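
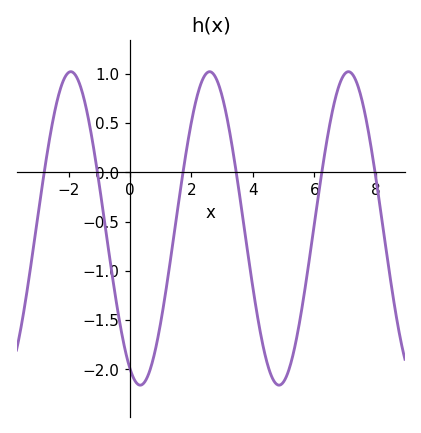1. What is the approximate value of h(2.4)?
0.95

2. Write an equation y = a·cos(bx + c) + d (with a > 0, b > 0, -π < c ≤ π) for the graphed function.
y = 1.59cos(1.4x + 2.7) - 0.57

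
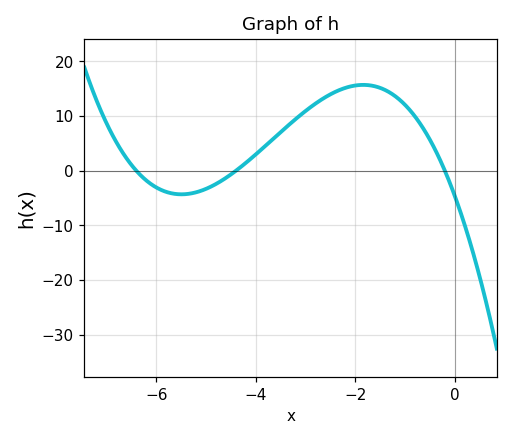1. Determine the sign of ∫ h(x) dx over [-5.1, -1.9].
positive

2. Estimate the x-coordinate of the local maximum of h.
-1.8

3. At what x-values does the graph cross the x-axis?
-6.4, -4.4, -0.2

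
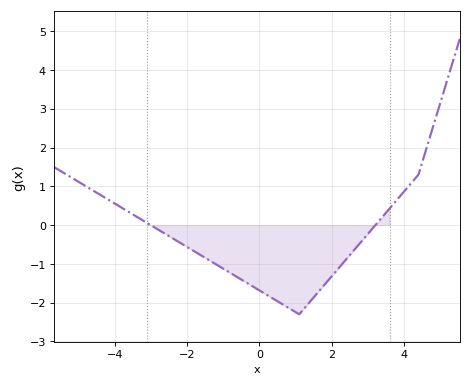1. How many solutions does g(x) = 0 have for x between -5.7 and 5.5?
2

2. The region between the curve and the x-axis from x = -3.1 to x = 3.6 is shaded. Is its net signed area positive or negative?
negative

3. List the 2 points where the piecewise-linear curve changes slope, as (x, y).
(1.1, -2.3); (4.4, 1.3)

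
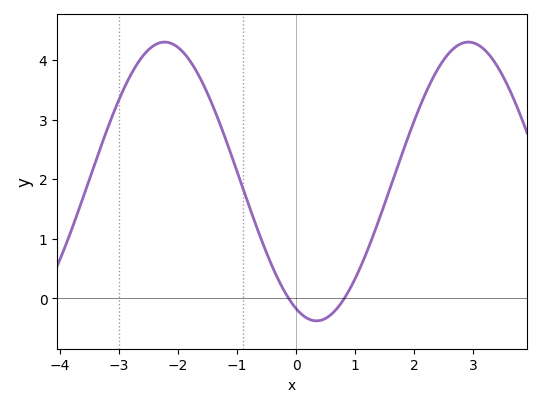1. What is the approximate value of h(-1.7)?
3.8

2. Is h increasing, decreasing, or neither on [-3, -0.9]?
neither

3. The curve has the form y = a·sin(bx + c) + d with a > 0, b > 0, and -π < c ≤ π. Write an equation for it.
y = 2.34sin(1.2x - 2) + 1.96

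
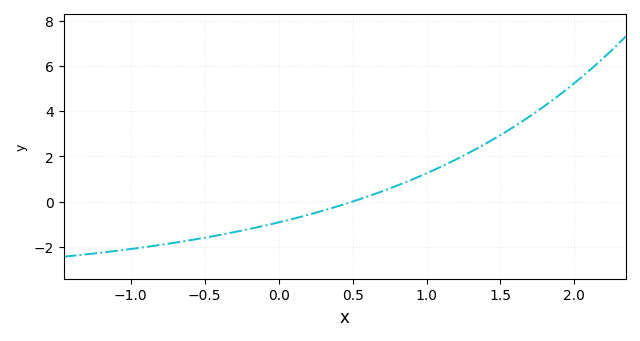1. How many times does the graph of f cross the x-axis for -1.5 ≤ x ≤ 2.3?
1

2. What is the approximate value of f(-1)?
-2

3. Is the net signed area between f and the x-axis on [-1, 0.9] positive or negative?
negative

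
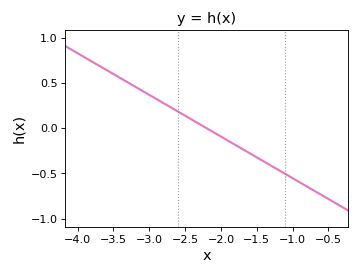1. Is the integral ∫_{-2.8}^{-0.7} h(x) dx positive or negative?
negative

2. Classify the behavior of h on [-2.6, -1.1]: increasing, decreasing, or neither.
decreasing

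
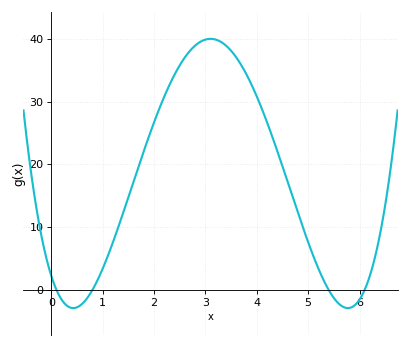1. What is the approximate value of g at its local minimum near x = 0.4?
-2.89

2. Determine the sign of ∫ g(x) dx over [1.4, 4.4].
positive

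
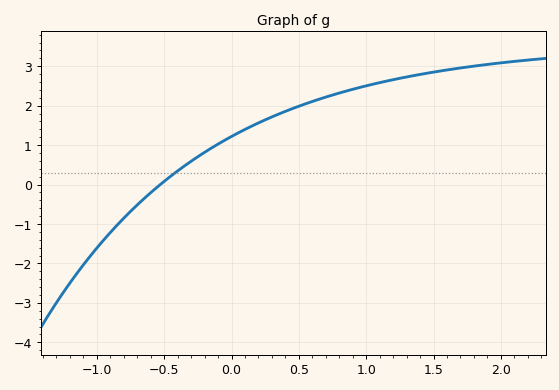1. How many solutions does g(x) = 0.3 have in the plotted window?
1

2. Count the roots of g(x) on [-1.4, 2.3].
1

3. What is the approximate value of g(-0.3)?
0.6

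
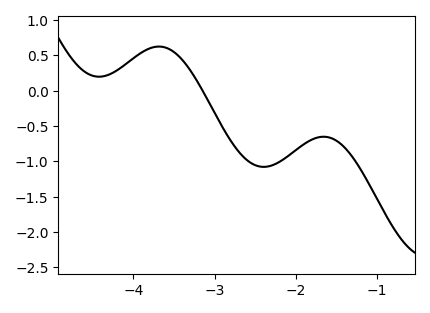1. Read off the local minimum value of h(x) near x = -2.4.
-1.08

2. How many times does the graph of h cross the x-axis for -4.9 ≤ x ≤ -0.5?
1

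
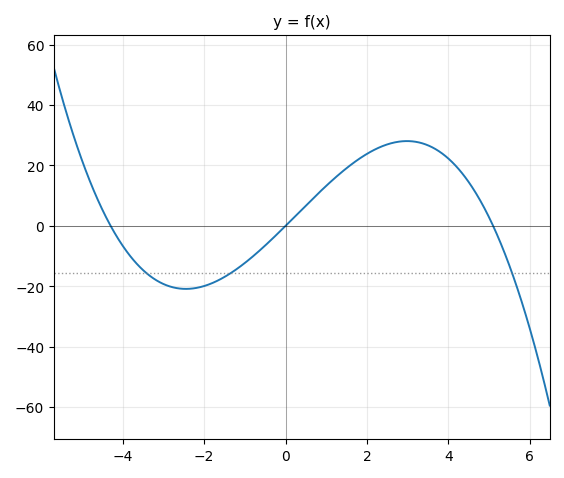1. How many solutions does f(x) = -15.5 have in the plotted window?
3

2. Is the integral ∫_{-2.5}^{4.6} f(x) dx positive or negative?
positive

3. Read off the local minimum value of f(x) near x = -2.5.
-20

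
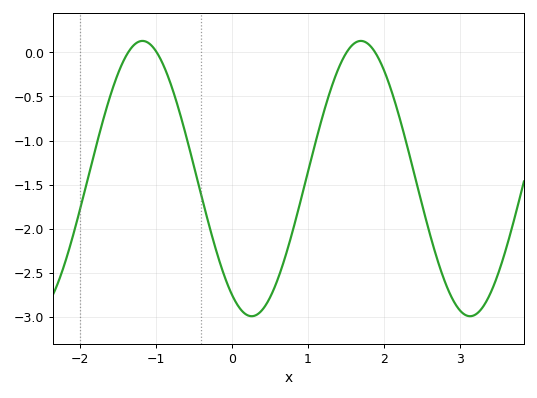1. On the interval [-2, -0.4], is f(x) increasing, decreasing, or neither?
neither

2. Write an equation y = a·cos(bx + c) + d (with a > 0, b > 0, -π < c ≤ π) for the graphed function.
y = 1.56cos(2.19x + 2.57) - 1.43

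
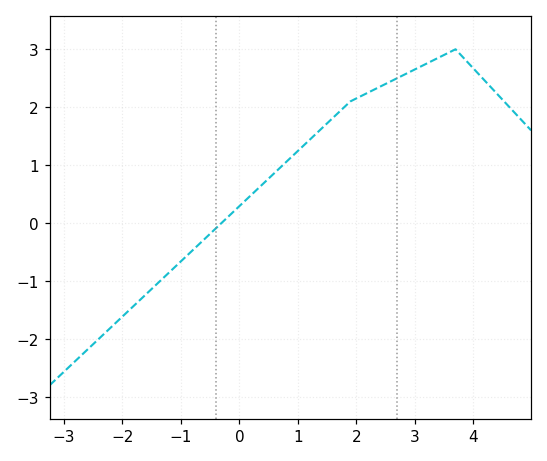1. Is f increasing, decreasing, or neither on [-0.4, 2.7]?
increasing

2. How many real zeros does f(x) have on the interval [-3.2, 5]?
1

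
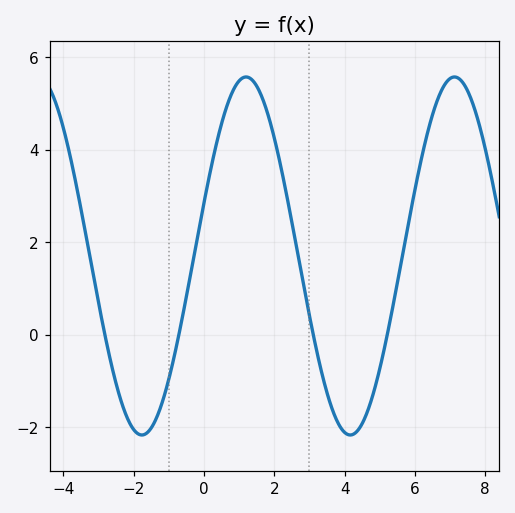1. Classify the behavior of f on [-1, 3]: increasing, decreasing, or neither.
neither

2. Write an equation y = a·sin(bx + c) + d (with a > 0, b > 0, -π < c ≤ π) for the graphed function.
y = 3.87sin(1.06x + 0.302) + 1.7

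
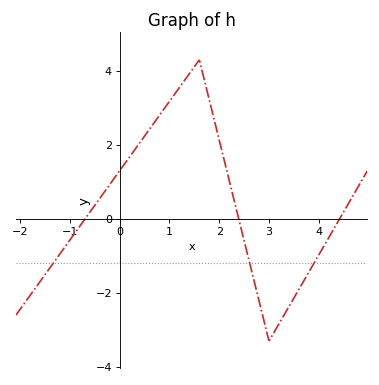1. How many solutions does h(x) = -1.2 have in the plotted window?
3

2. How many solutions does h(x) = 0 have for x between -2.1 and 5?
3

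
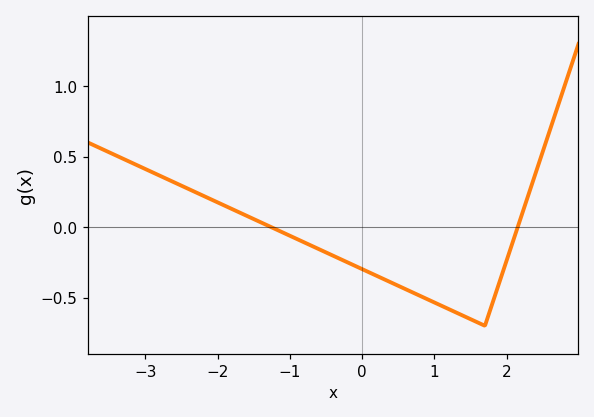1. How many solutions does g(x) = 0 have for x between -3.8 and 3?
2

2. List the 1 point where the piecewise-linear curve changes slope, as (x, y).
(1.7, -0.7)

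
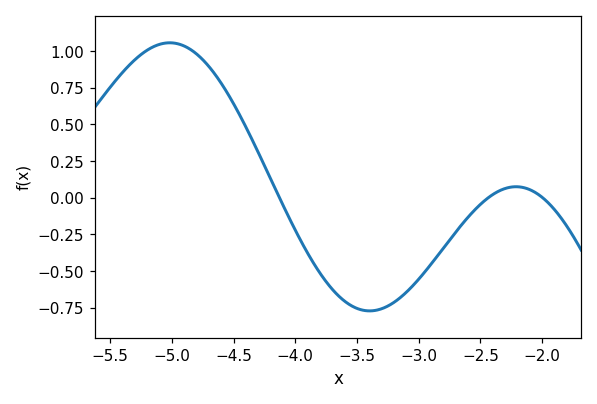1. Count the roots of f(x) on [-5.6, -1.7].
3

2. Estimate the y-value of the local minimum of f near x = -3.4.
-0.772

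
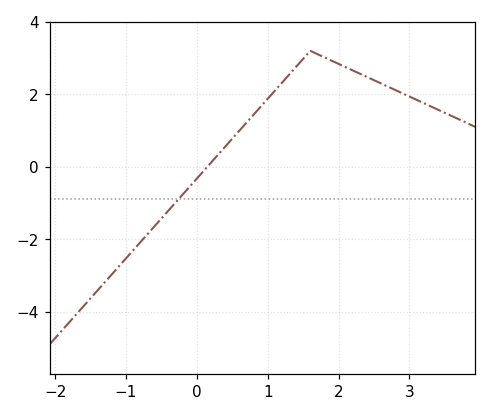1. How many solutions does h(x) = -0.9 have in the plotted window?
1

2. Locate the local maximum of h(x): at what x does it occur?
1.6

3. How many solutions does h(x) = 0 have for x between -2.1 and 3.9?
1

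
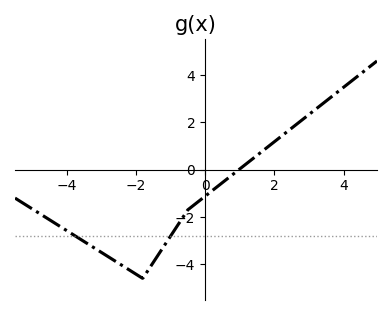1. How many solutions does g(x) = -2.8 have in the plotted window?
2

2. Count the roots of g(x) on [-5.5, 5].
1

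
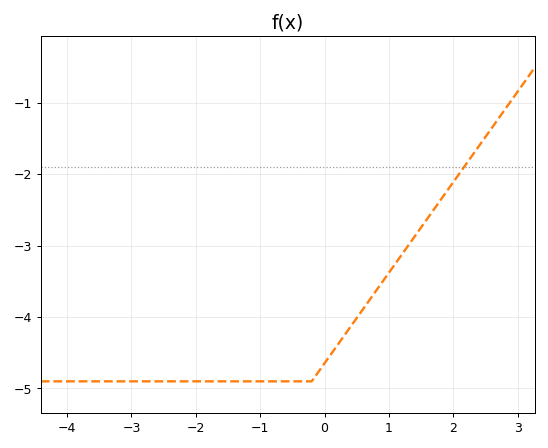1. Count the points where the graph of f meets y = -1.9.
1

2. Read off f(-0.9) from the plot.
-4.9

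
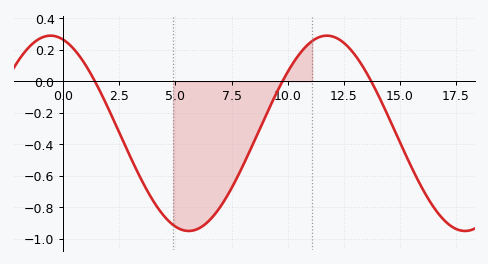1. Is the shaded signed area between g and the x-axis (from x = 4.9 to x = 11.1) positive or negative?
negative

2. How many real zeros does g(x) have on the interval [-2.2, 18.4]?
3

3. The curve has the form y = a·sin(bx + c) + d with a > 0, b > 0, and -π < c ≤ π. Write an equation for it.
y = 0.62sin(0.51x + 1.86) - 0.33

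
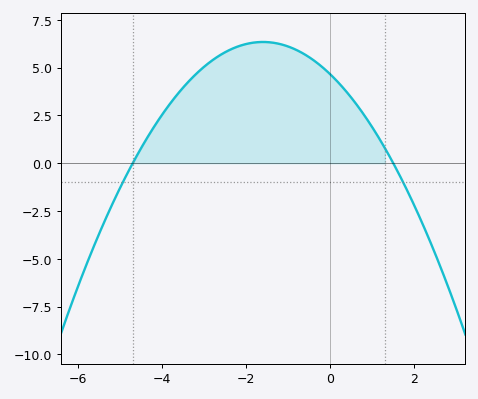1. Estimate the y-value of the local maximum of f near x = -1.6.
6.34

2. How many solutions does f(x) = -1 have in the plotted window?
2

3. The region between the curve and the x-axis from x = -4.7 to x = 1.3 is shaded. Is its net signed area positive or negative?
positive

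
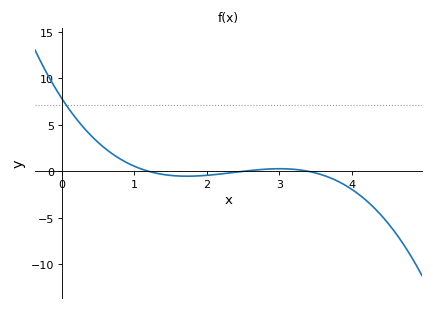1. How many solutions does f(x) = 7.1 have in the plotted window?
1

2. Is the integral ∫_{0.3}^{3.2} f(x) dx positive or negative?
positive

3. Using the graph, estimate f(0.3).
4.73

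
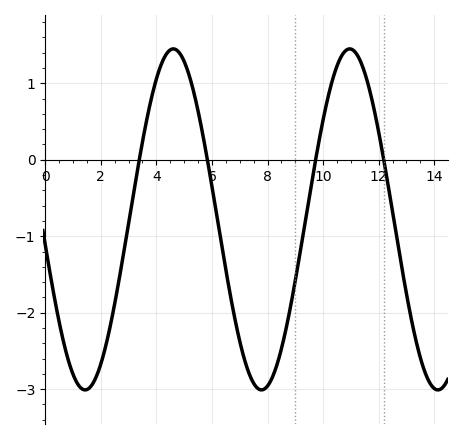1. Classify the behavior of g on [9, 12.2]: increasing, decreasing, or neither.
neither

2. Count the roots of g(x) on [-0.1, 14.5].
4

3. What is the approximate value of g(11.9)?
0.5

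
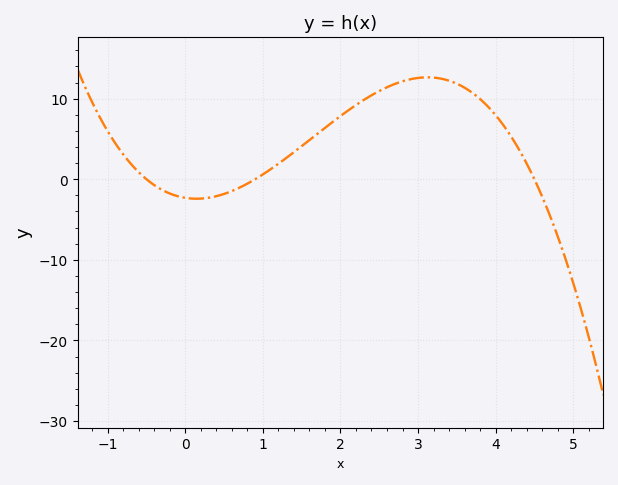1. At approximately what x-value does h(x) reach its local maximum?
3.12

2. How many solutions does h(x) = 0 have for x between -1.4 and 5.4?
3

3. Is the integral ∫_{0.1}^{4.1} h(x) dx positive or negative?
positive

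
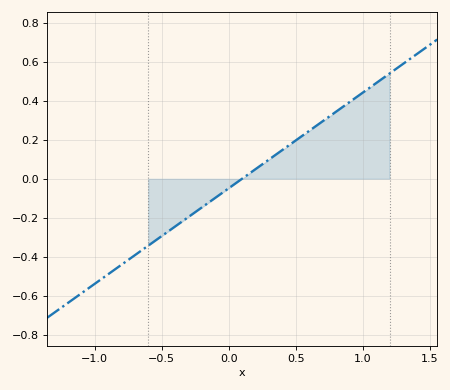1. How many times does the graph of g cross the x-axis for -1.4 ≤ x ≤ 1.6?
1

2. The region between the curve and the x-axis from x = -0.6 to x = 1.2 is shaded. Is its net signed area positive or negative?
positive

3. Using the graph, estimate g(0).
-0.04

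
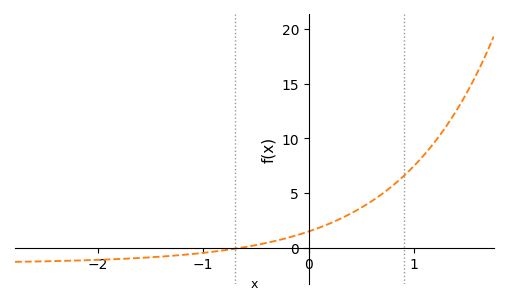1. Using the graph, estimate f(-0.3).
0.5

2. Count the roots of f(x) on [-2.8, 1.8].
1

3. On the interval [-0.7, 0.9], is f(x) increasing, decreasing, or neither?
increasing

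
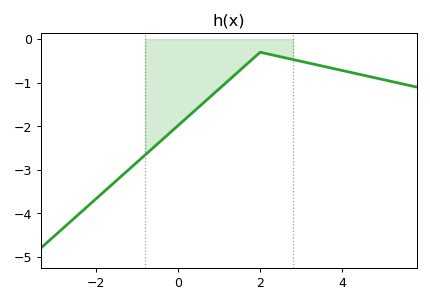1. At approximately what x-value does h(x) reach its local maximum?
2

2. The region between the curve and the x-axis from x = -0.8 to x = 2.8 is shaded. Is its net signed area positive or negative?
negative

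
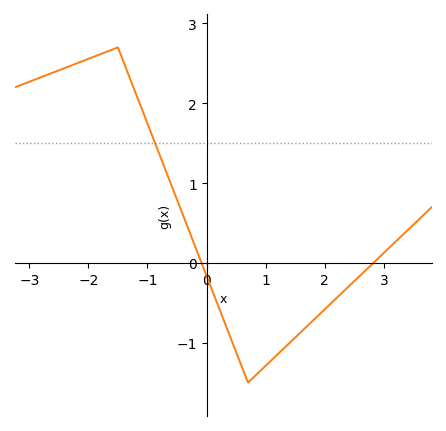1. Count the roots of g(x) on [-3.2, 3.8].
2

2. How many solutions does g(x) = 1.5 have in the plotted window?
1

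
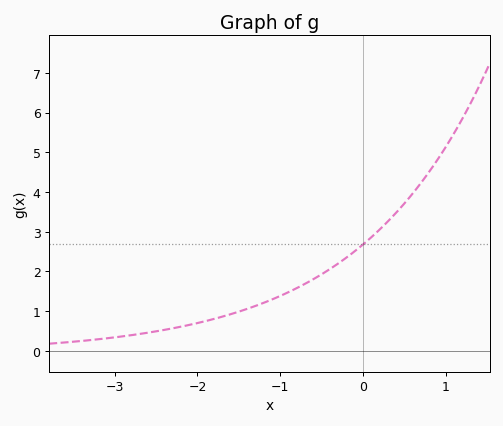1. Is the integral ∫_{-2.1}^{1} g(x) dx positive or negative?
positive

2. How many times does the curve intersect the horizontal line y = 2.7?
1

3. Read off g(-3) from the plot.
0.3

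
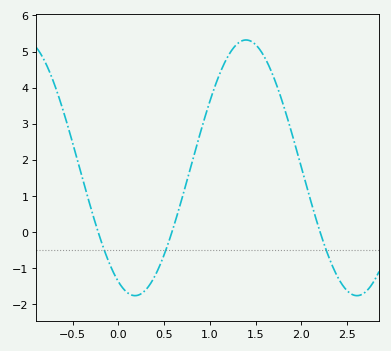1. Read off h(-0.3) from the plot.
0.7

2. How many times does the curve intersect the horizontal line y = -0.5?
3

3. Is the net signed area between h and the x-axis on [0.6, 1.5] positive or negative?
positive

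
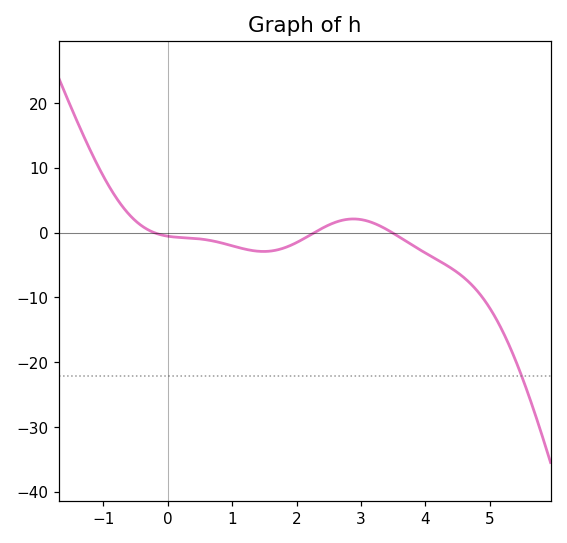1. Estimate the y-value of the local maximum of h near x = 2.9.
2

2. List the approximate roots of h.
-0.2, 2.2, 3.4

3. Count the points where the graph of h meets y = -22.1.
1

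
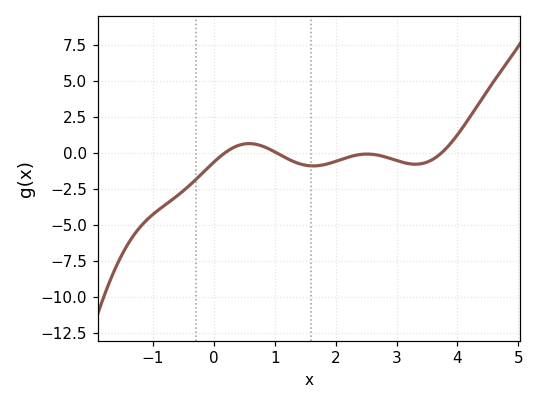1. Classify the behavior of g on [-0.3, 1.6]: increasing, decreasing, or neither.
neither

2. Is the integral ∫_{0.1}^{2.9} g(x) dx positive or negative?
negative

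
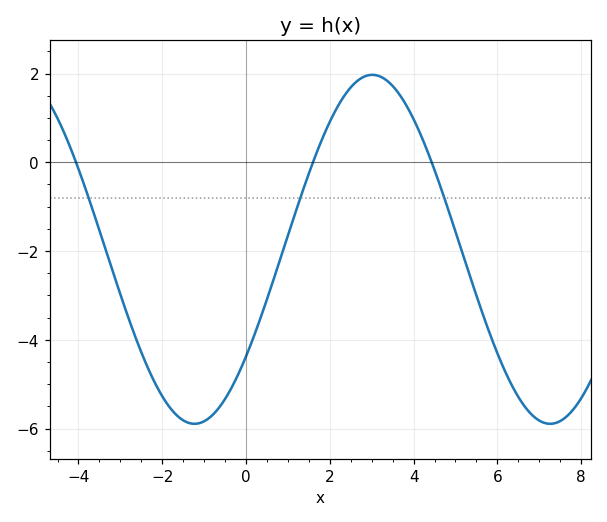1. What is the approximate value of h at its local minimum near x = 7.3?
-5.8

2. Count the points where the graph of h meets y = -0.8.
3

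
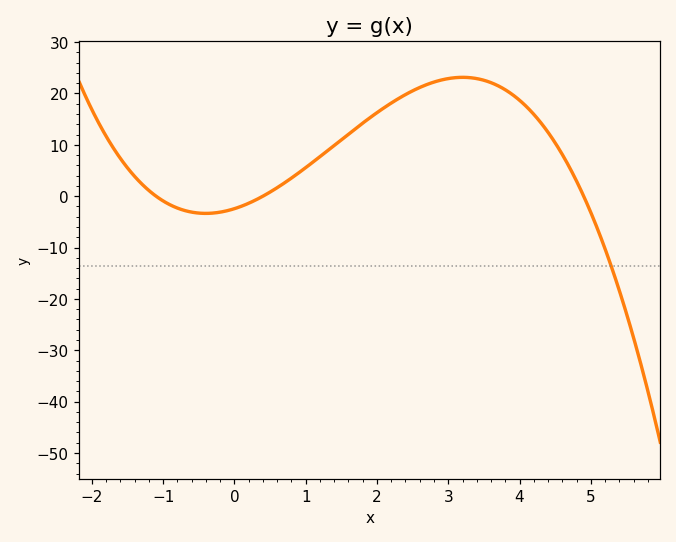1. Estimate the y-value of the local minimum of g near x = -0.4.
-3.35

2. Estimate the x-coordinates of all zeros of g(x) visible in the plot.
-1.1, 0.4, 4.9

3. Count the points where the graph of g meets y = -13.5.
1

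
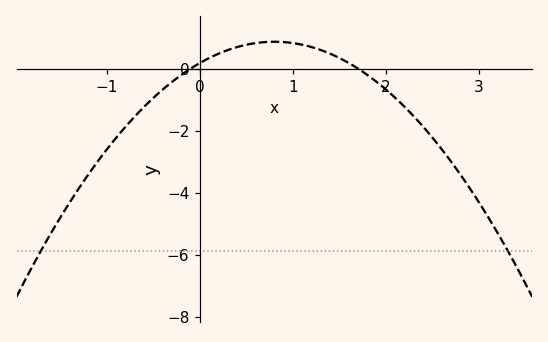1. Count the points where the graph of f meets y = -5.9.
2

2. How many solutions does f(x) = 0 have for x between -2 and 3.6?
2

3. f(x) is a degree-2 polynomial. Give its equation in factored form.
y = -1.07(x + 0.1)(x - 1.7)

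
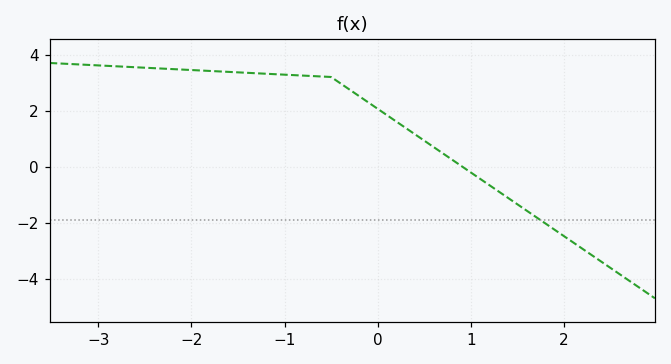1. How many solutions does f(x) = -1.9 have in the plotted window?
1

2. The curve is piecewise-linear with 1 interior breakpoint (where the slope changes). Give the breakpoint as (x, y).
(-0.5, 3.2)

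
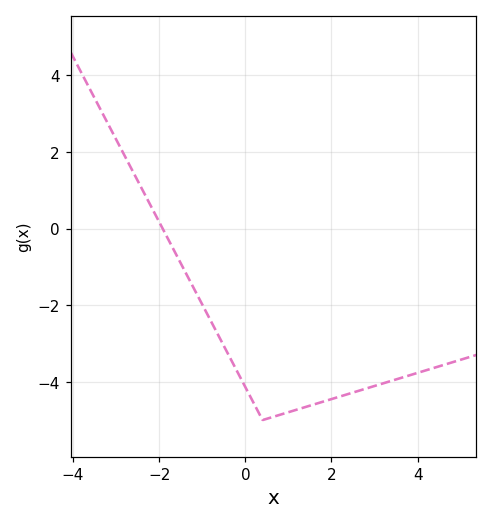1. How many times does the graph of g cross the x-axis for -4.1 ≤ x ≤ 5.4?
1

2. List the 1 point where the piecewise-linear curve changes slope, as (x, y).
(0.4, -5)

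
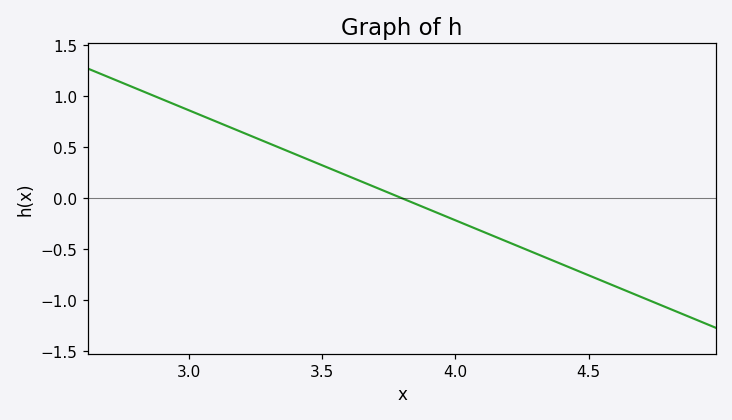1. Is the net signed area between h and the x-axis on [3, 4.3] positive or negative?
positive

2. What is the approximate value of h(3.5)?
0.3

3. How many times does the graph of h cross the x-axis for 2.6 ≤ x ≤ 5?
1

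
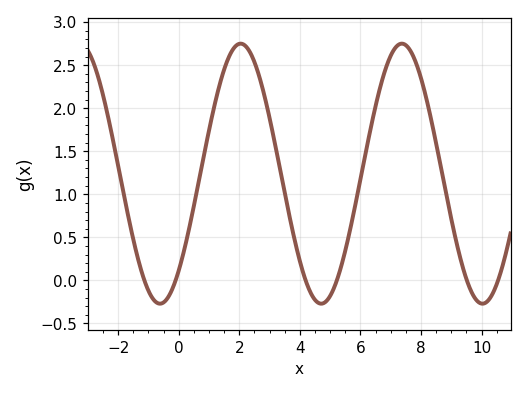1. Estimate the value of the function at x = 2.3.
2.7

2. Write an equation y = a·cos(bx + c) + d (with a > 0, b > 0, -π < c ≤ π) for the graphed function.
y = 1.51cos(1.2x - 2.4) + 1.24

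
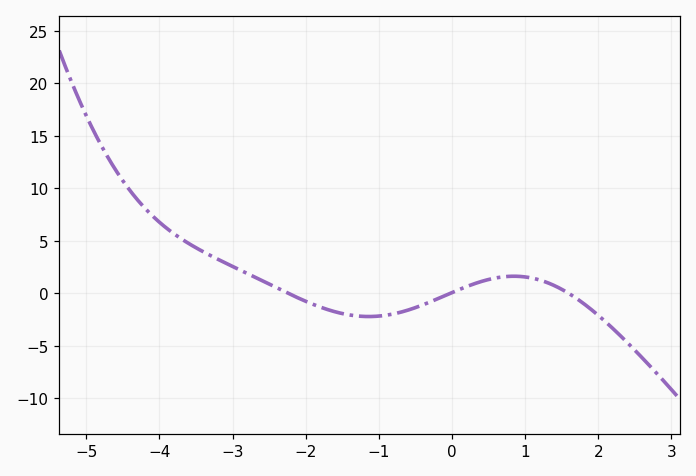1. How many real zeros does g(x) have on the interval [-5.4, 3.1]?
3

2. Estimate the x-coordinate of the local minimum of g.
-1.14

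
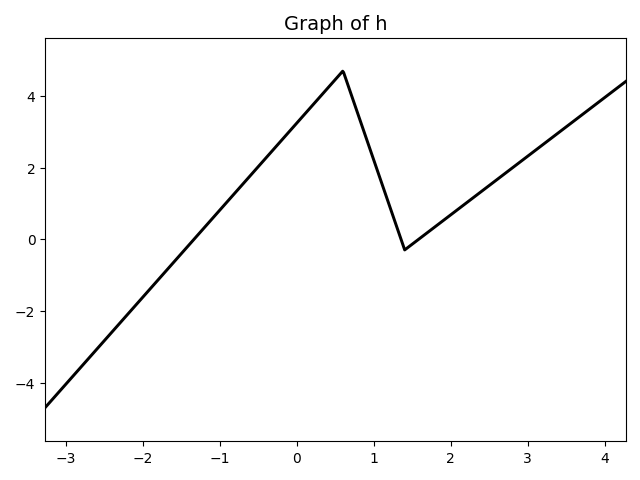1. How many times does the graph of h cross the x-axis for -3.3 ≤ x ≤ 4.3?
3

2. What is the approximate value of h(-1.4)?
-0.157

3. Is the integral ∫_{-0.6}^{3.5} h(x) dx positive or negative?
positive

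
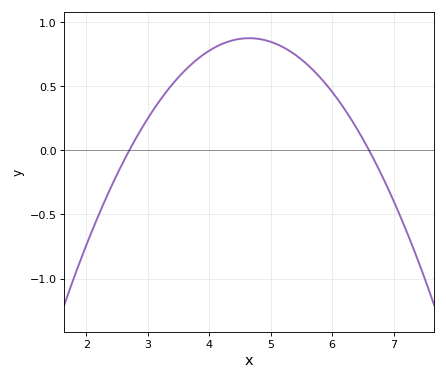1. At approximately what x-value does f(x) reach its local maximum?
4.6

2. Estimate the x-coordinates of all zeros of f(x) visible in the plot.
2.7, 6.6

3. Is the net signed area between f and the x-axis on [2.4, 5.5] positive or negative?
positive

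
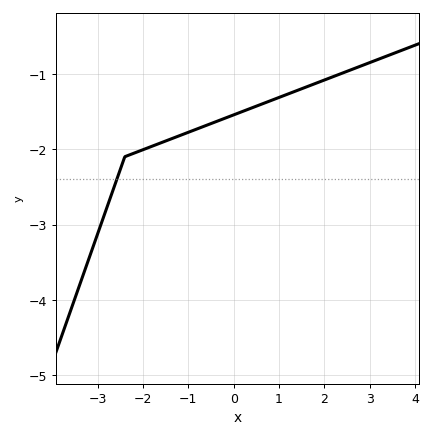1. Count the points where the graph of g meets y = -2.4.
1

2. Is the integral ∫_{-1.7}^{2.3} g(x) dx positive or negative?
negative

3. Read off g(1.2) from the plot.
-1.3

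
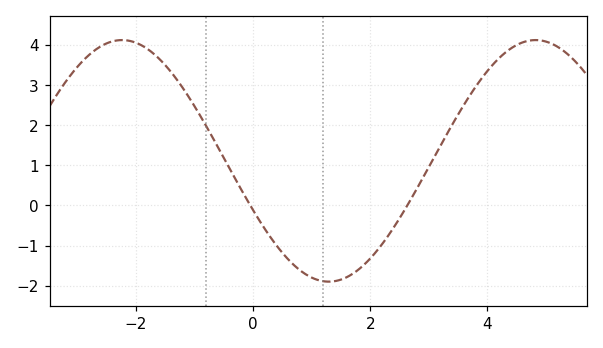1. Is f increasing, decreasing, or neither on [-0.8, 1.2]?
decreasing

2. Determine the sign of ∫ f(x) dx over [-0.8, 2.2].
negative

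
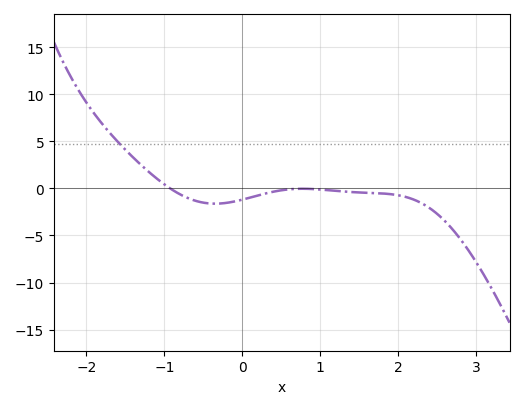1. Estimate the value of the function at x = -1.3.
2.51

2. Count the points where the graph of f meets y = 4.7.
1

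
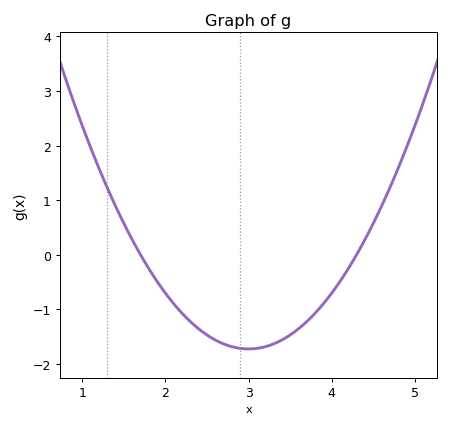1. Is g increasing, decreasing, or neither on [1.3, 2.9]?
decreasing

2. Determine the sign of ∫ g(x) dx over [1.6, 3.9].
negative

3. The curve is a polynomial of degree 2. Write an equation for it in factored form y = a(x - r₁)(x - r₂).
y = 1.02(x - 1.7)(x - 4.3)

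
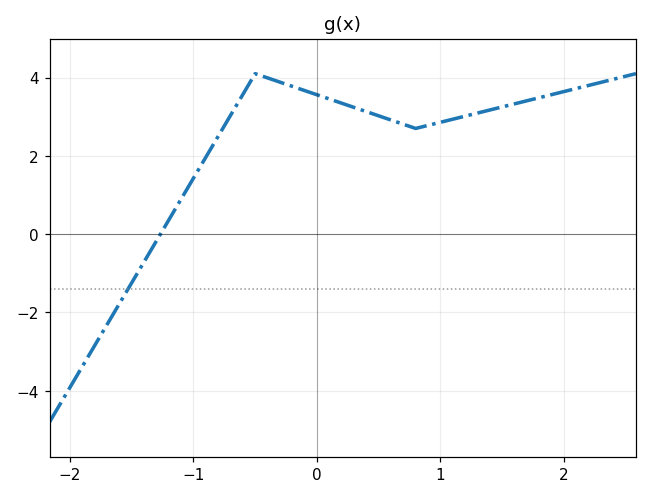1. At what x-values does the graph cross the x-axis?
-1.27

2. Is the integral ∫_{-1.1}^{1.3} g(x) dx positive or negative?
positive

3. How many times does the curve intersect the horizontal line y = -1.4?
1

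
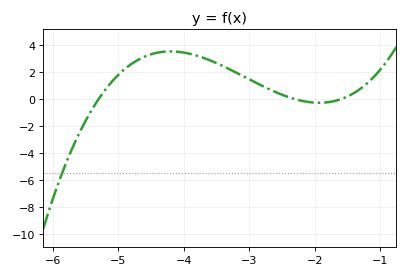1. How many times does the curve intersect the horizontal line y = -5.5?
1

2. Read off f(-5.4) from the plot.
-0.8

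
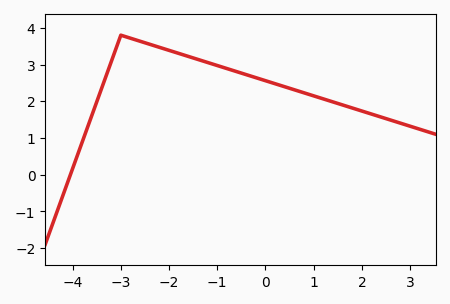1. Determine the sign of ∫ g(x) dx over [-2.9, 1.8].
positive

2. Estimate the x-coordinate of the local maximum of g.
-3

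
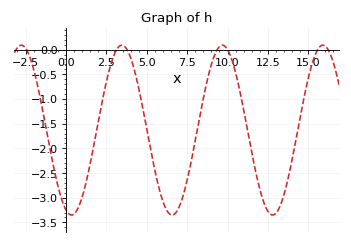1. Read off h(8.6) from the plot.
-0.831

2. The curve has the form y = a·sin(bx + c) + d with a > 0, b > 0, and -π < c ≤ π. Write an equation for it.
y = 1.72sin(1.01x - 1.92) - 1.63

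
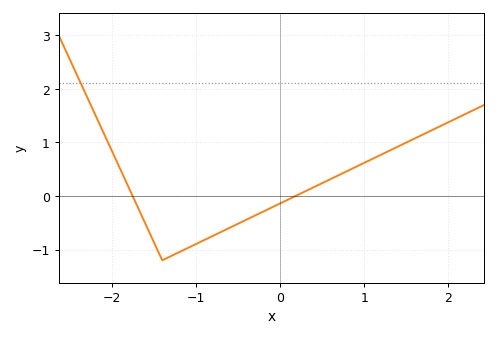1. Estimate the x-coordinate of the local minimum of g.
-1.4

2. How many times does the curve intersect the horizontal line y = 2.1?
1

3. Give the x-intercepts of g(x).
-1.75, 0.184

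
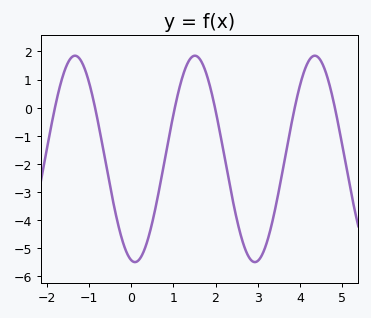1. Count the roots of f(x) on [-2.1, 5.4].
6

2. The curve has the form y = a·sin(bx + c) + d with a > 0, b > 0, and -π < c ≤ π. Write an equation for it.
y = 3.68sin(2.2x - 1.8) - 1.83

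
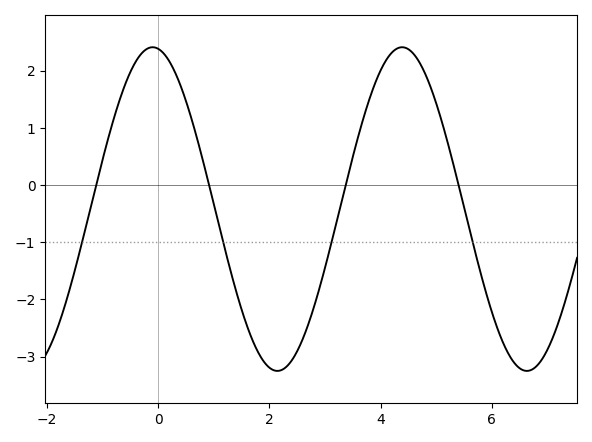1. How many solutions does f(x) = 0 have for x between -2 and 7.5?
4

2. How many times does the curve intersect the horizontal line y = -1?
4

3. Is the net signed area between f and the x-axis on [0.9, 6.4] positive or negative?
negative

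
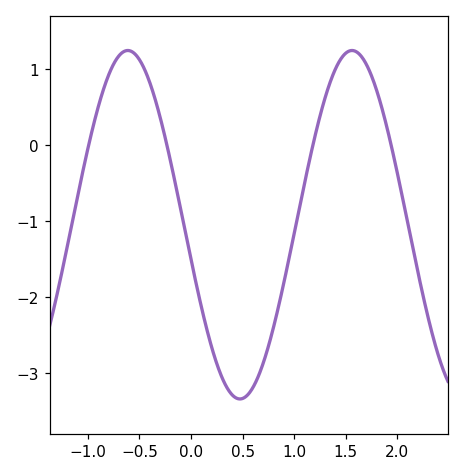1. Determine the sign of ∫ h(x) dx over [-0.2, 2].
negative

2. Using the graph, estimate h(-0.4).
0.819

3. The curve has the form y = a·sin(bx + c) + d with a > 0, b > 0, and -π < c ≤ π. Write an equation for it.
y = 2.29sin(2.89x - 2.94) - 1.05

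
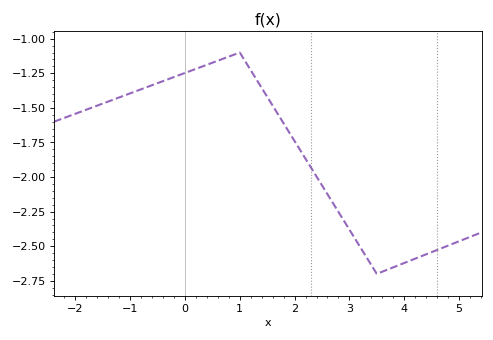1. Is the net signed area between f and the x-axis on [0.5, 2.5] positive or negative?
negative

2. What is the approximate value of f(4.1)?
-2.61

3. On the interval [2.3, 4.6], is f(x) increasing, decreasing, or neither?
neither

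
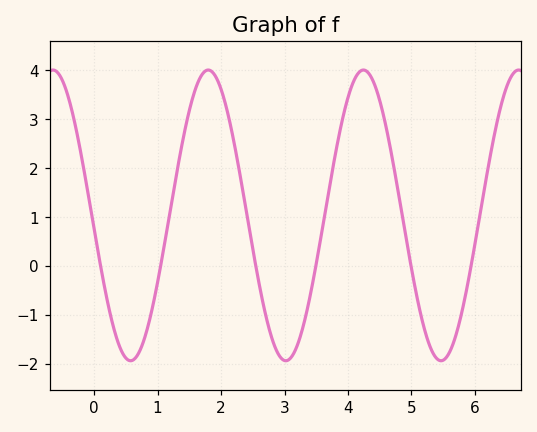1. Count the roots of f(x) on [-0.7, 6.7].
6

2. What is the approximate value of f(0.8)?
-1.46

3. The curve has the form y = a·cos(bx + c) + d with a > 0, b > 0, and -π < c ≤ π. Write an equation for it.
y = 2.97cos(2.57x + 1.66) + 1.03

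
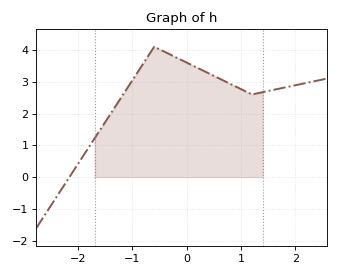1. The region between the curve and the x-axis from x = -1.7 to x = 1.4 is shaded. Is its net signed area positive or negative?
positive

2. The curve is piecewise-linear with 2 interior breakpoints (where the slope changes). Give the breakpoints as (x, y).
(-0.6, 4.1); (1.2, 2.6)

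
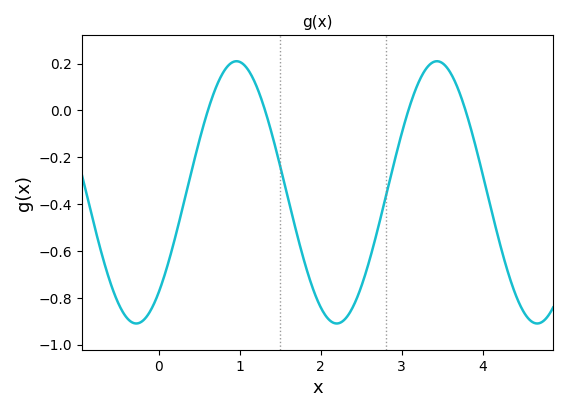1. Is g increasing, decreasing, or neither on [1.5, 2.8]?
neither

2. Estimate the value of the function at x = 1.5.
-0.238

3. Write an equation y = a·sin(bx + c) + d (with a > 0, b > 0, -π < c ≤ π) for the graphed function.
y = 0.56sin(2.54x - 0.87) - 0.35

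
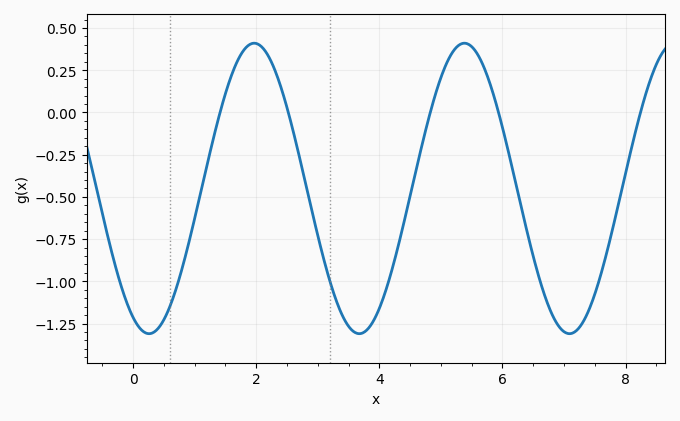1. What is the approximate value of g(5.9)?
0.049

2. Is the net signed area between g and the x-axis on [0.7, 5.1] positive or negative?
negative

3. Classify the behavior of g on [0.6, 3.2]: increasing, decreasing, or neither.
neither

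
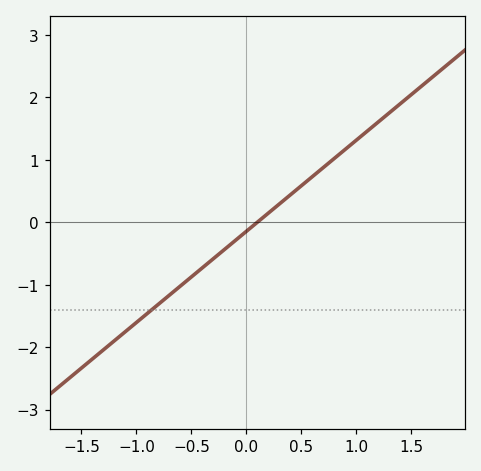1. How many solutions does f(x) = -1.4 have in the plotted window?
1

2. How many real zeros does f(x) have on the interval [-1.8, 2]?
1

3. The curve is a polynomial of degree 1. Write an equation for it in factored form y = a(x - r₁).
y = 1.46(x - 0.1)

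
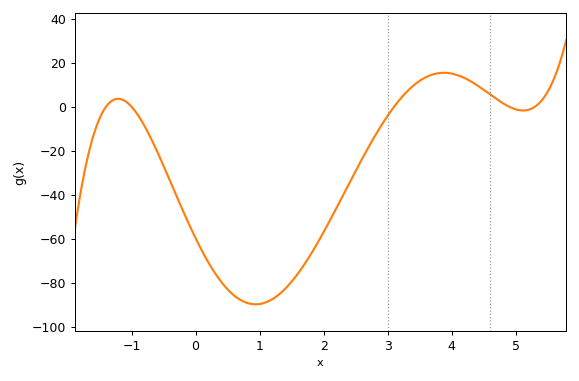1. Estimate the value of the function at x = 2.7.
-18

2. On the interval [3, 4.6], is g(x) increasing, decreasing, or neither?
neither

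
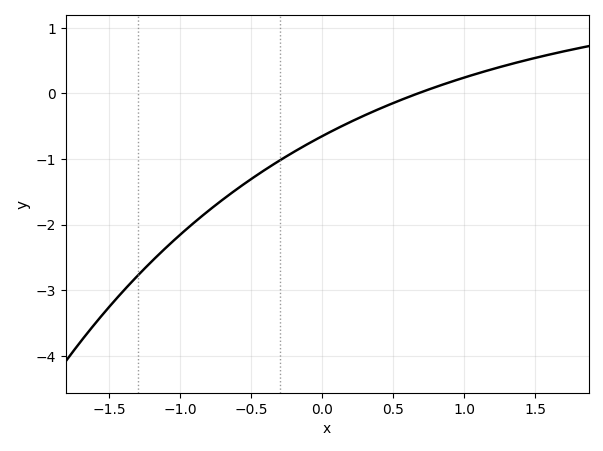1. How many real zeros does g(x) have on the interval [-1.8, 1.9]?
1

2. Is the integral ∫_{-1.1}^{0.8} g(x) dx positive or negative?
negative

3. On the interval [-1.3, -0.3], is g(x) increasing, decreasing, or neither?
increasing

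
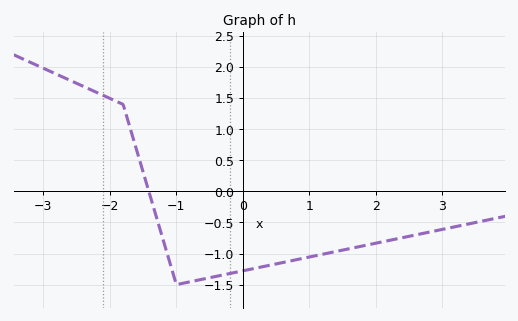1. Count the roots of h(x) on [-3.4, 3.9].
1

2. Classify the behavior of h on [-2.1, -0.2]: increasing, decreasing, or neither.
neither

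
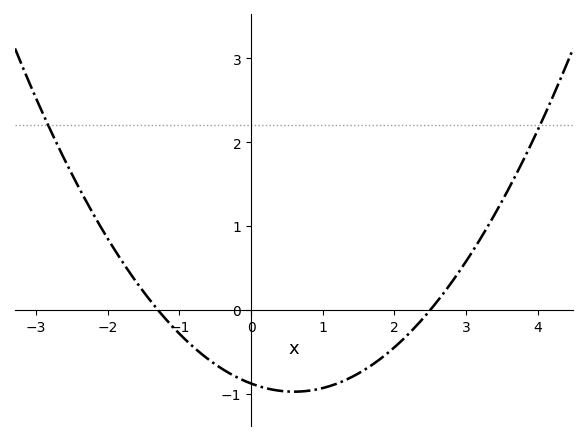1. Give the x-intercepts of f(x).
-1.3, 2.5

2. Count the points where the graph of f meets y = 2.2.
2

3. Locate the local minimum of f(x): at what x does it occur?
0.6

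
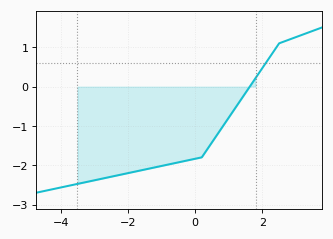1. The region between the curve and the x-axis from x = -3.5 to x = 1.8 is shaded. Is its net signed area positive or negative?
negative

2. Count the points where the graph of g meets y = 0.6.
1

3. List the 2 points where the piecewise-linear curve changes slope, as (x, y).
(0.2, -1.8); (2.5, 1.1)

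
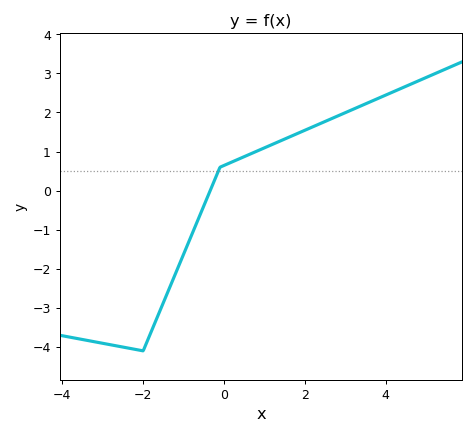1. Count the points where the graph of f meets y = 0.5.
1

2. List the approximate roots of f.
-0.343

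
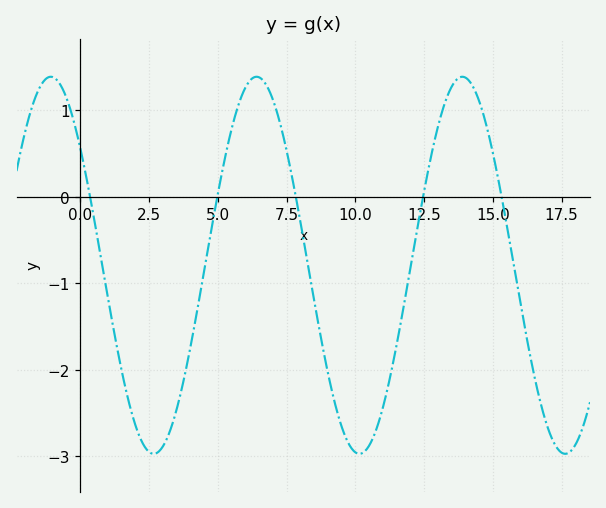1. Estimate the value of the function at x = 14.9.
0.7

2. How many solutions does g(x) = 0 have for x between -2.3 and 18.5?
5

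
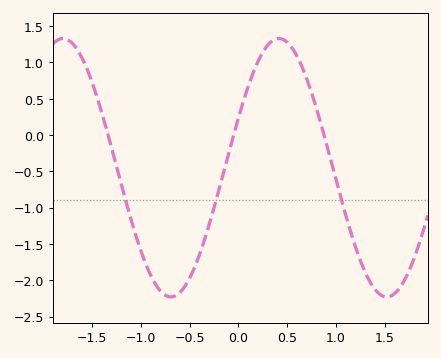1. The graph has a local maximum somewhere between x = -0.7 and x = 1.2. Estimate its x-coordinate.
0.416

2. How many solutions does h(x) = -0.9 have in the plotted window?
3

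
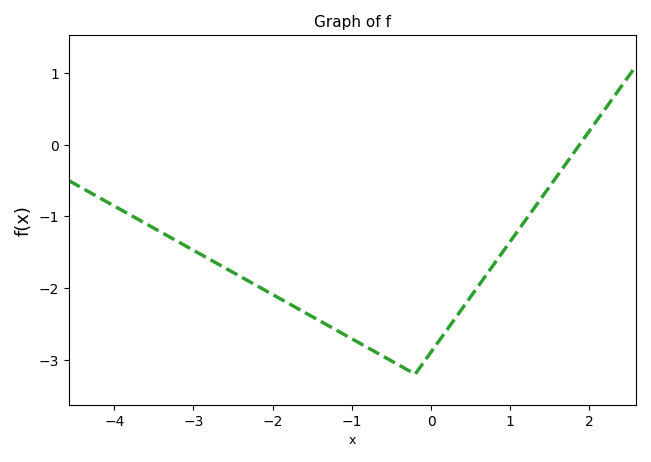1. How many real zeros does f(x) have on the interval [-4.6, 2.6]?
1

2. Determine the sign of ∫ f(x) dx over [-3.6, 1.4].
negative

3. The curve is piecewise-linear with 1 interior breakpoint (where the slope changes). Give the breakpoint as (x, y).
(-0.2, -3.2)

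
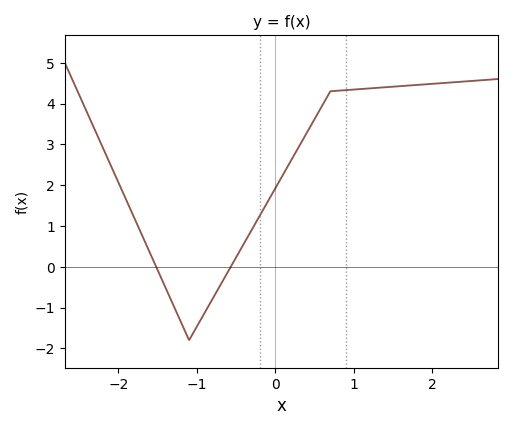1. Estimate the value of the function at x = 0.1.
2.27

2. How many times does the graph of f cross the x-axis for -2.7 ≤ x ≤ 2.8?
2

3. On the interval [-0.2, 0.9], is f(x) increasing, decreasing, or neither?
increasing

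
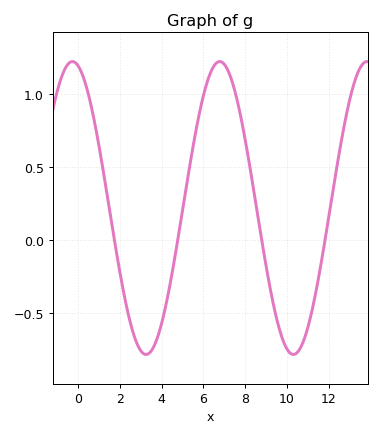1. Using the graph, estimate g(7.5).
1.02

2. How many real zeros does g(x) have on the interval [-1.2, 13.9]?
4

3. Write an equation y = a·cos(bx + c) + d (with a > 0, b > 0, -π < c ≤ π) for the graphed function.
y = 1cos(0.89x + 0.25) + 0.22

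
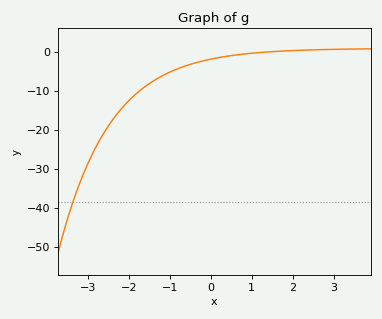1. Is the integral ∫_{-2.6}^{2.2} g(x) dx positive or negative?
negative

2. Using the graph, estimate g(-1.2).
-6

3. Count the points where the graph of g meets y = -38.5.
1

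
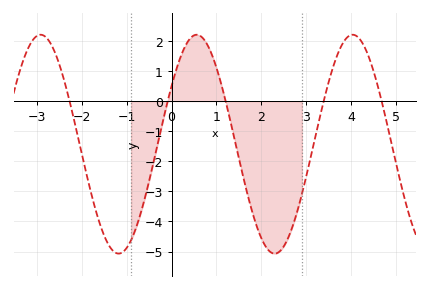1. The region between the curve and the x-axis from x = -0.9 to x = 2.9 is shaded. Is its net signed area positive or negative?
negative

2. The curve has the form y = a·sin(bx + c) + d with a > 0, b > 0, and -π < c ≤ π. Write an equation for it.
y = 3.64sin(1.81x + 0.56) - 1.43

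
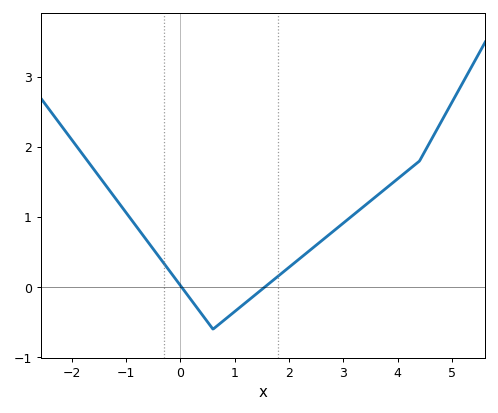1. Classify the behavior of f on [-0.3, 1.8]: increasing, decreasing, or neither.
neither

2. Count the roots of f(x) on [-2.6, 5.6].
2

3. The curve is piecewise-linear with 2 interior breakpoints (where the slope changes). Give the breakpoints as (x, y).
(0.6, -0.6); (4.4, 1.8)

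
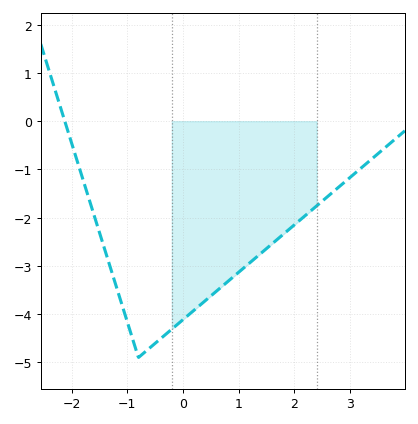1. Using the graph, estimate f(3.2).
-1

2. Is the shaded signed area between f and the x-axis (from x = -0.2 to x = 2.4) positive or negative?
negative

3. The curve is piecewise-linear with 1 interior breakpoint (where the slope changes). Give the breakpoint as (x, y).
(-0.8, -4.9)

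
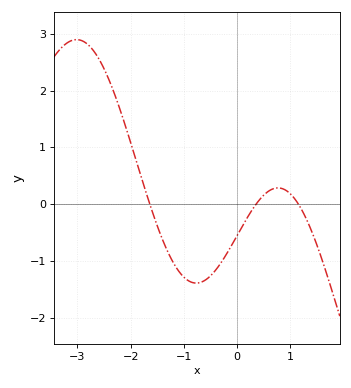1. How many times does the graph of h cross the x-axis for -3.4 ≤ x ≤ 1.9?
3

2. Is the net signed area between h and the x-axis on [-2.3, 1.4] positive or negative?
negative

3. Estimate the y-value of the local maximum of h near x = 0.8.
0.3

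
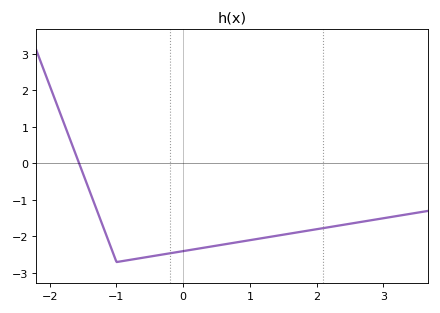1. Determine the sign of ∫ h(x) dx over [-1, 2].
negative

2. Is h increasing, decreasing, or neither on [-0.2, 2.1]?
increasing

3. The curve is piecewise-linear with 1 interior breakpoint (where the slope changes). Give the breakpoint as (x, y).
(-1, -2.7)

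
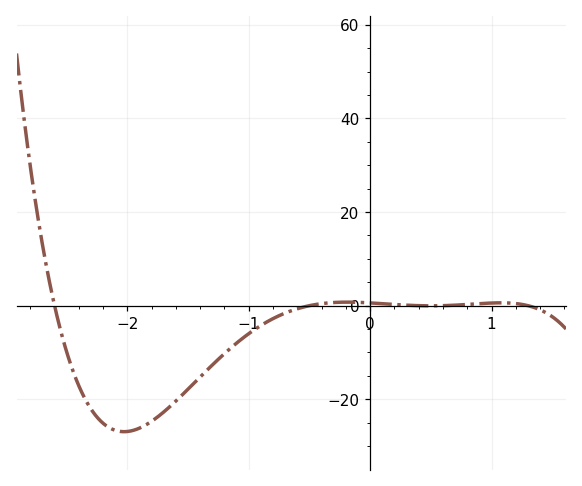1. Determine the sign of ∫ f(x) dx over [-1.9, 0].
negative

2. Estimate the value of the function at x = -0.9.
-4.23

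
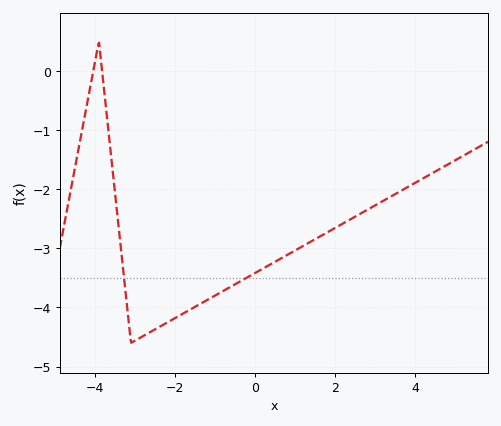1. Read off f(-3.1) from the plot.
-4.6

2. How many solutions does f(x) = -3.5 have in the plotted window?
2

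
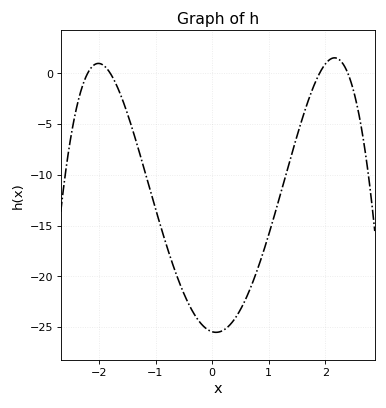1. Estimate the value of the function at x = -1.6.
-2.5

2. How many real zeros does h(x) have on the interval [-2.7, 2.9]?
4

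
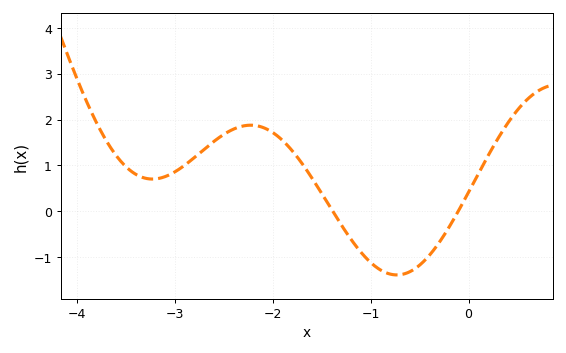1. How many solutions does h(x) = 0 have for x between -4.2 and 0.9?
2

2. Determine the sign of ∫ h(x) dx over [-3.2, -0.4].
positive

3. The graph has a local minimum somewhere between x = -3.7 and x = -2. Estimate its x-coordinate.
-3.23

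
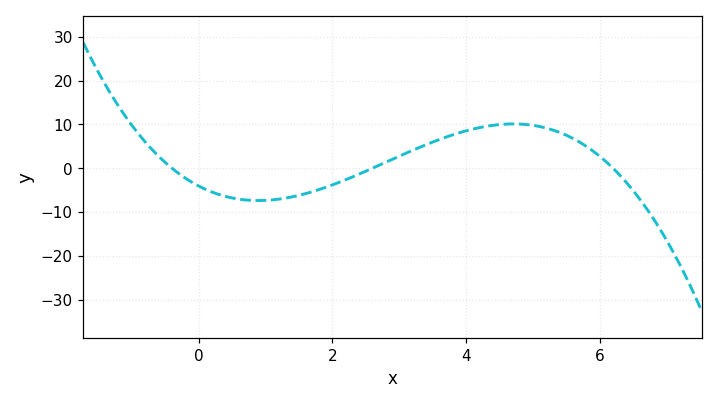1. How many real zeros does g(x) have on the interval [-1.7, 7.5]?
3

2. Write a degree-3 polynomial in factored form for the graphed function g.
y = -0.63(x + 0.4)(x - 2.6)(x - 6.2)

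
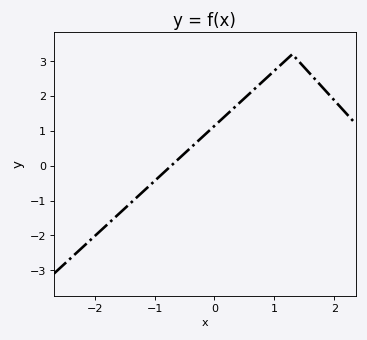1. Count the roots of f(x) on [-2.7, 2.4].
1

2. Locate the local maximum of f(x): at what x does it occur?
1.3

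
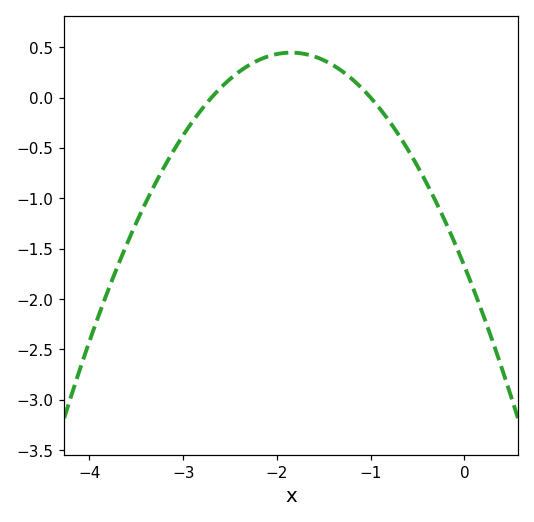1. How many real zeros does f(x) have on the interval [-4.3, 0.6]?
2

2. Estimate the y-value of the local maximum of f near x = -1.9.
0.448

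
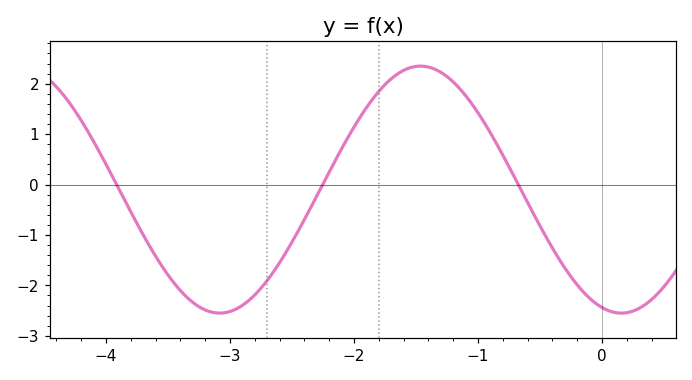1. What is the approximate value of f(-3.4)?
-2.1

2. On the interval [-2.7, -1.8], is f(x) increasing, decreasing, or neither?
increasing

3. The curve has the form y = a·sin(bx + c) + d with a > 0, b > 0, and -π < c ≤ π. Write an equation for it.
y = 2.45sin(1.9x - 1.9) - 0.1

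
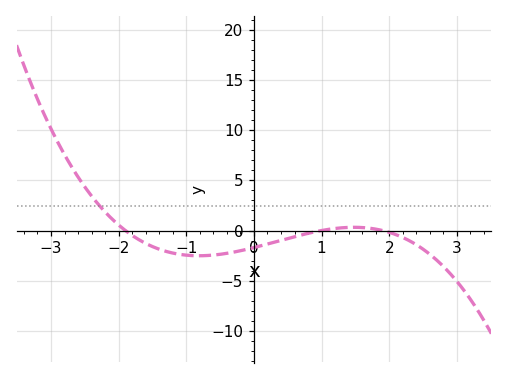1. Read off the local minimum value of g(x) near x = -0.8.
-2.51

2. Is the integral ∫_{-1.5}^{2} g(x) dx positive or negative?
negative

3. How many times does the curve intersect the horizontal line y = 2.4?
1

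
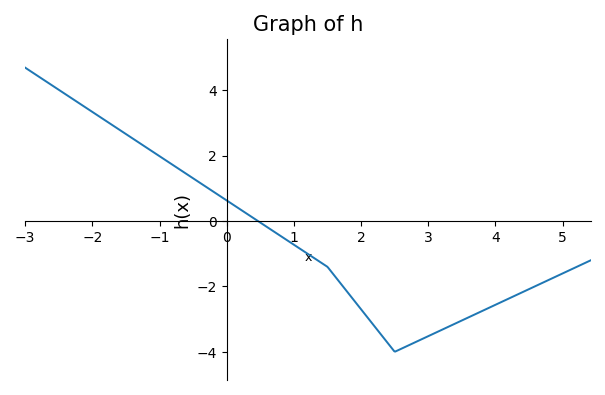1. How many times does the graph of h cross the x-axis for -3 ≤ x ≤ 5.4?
1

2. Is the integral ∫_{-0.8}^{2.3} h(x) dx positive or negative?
negative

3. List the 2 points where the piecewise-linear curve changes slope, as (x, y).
(1.5, -1.4); (2.5, -4)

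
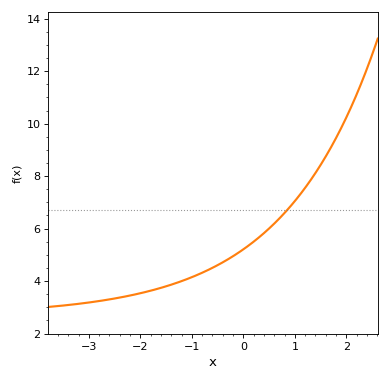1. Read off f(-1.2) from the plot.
4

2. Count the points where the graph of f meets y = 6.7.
1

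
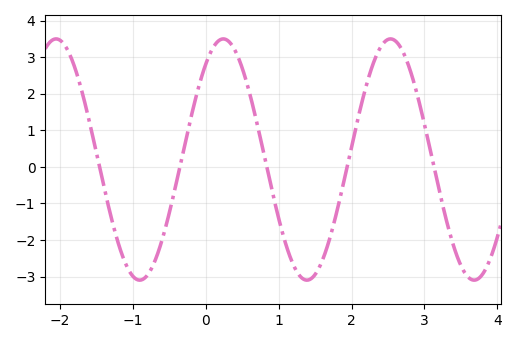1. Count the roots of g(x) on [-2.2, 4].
5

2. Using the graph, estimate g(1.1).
-2.1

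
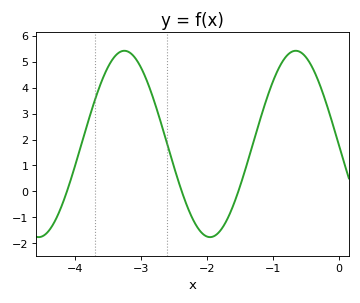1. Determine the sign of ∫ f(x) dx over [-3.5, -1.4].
positive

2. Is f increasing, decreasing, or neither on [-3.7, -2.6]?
neither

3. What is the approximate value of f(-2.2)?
-1.1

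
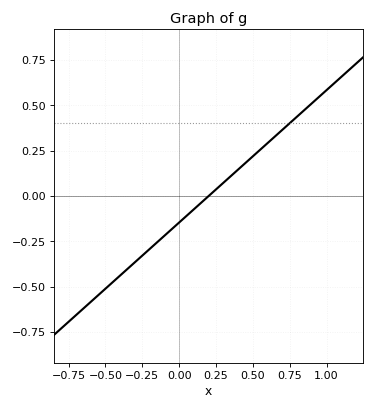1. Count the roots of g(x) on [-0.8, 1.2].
1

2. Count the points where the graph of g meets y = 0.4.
1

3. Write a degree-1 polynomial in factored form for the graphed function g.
y = 0.73(x - 0.2)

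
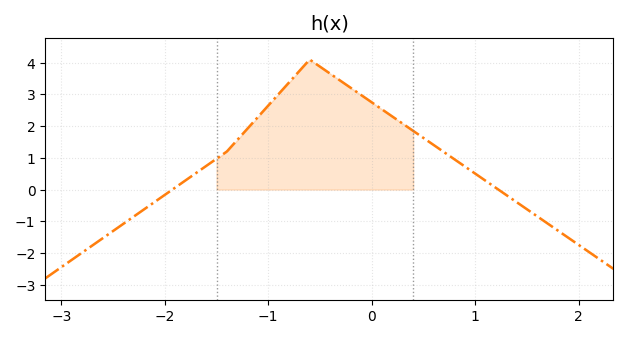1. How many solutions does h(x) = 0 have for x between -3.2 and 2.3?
2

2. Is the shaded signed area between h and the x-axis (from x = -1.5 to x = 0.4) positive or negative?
positive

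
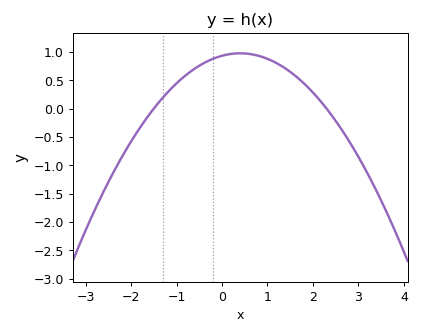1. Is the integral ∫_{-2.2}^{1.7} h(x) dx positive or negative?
positive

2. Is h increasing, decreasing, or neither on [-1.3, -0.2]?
increasing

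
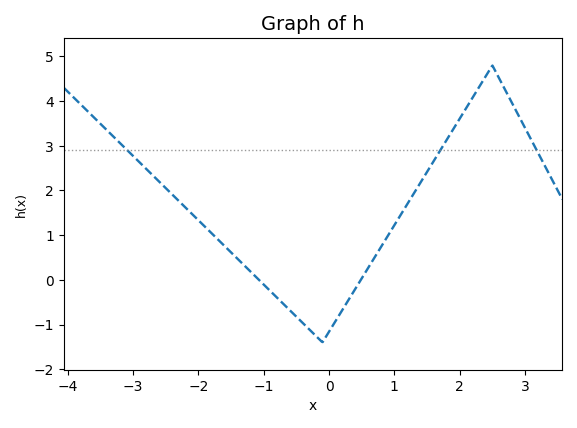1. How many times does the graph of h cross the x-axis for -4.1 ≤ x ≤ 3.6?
2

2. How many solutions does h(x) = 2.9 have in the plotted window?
3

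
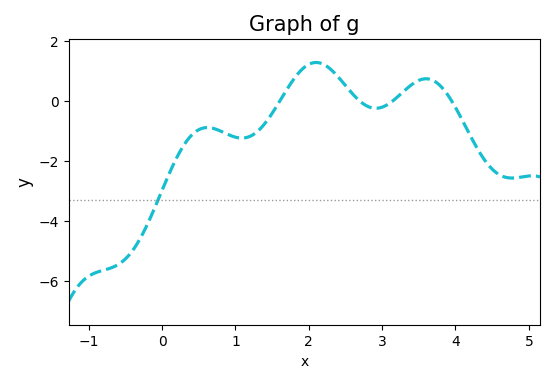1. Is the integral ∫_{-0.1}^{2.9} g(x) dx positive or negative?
negative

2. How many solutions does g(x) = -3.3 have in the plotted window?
1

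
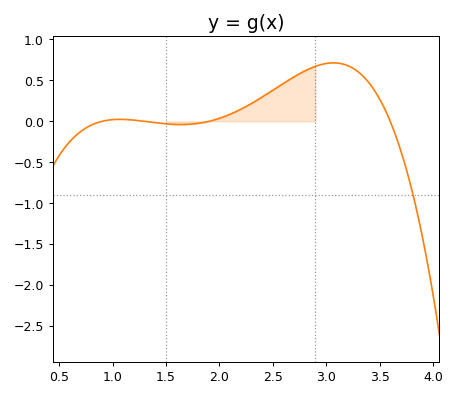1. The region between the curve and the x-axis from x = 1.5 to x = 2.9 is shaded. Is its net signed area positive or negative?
positive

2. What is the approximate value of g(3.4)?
0.472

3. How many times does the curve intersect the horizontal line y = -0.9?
1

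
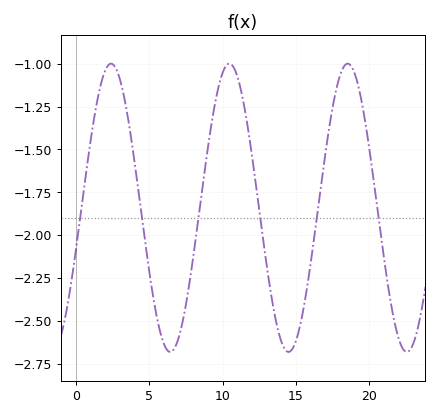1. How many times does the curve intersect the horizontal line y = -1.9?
6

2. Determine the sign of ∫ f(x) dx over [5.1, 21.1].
negative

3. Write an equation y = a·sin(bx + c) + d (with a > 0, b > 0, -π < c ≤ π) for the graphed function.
y = 0.84sin(0.78x - 0.31) - 1.84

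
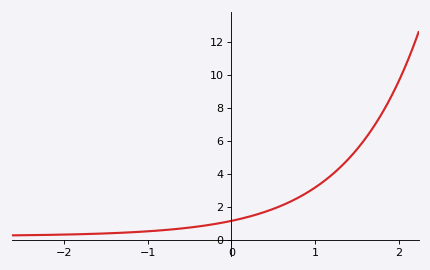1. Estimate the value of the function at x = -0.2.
0.98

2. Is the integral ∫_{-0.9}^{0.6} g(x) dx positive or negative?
positive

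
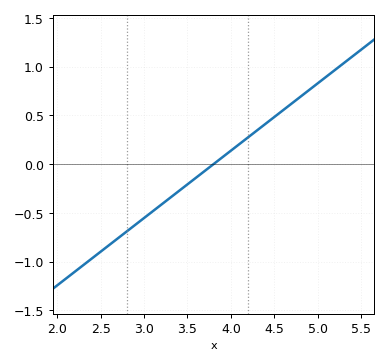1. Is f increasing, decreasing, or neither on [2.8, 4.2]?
increasing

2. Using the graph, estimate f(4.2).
0.276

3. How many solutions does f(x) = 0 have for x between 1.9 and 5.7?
1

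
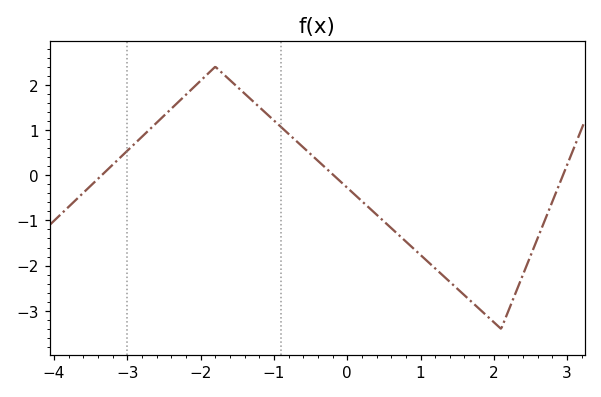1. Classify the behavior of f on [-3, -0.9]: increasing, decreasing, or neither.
neither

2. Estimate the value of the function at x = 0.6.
-1.17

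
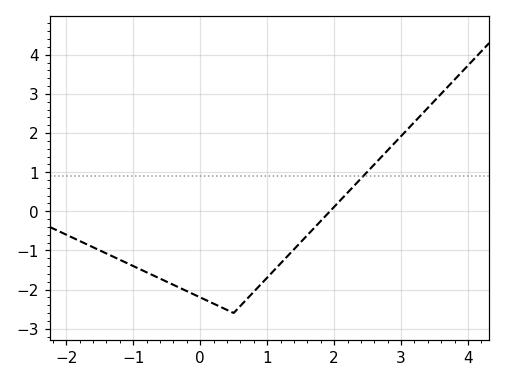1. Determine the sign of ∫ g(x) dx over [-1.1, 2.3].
negative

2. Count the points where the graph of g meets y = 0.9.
1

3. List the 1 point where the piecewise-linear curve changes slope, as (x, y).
(0.5, -2.6)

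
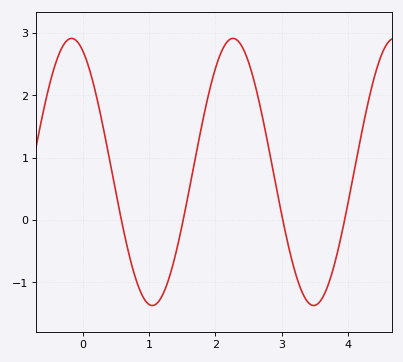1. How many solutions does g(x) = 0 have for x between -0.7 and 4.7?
4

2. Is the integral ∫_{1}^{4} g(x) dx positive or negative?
positive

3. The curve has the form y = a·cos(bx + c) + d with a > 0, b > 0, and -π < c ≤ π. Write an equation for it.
y = 2.14cos(2.6x + 0.44) + 0.77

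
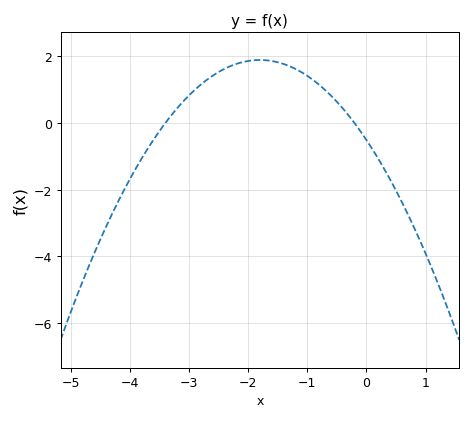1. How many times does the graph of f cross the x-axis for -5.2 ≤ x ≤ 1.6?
2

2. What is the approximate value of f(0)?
-0.6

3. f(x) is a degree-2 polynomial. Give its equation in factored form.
y = -0.74(x + 3.4)(x + 0.2)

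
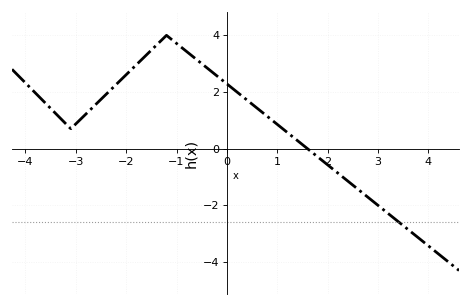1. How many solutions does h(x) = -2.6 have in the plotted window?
1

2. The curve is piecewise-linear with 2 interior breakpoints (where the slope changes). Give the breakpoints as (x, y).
(-3.1, 0.7); (-1.2, 4)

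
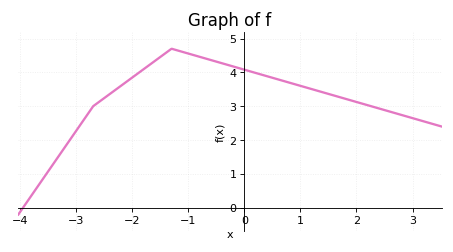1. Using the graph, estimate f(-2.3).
3.5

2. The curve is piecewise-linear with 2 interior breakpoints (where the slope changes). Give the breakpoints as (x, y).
(-2.7, 3); (-1.3, 4.7)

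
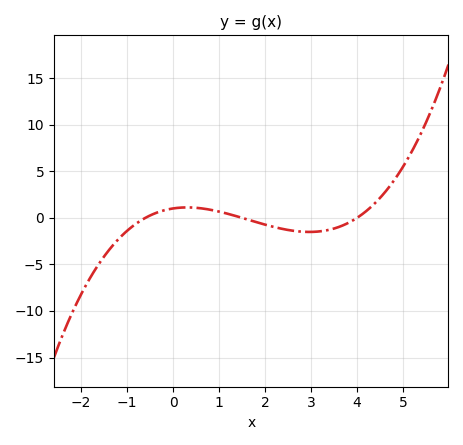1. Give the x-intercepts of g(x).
-0.6, 1.5, 4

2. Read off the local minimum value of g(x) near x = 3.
-1.51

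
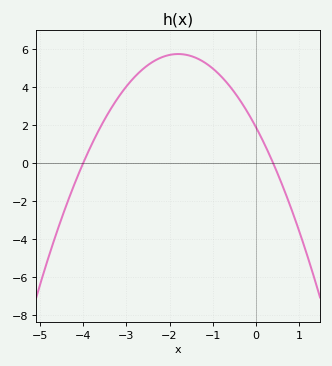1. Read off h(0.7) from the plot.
-1.66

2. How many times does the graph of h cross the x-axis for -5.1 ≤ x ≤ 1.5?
2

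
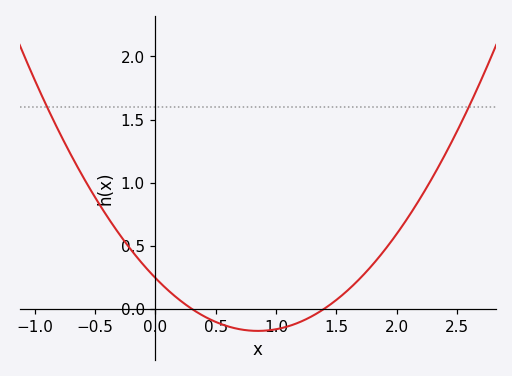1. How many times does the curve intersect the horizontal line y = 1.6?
2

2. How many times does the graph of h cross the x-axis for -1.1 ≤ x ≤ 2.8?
2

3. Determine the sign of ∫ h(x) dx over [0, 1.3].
negative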